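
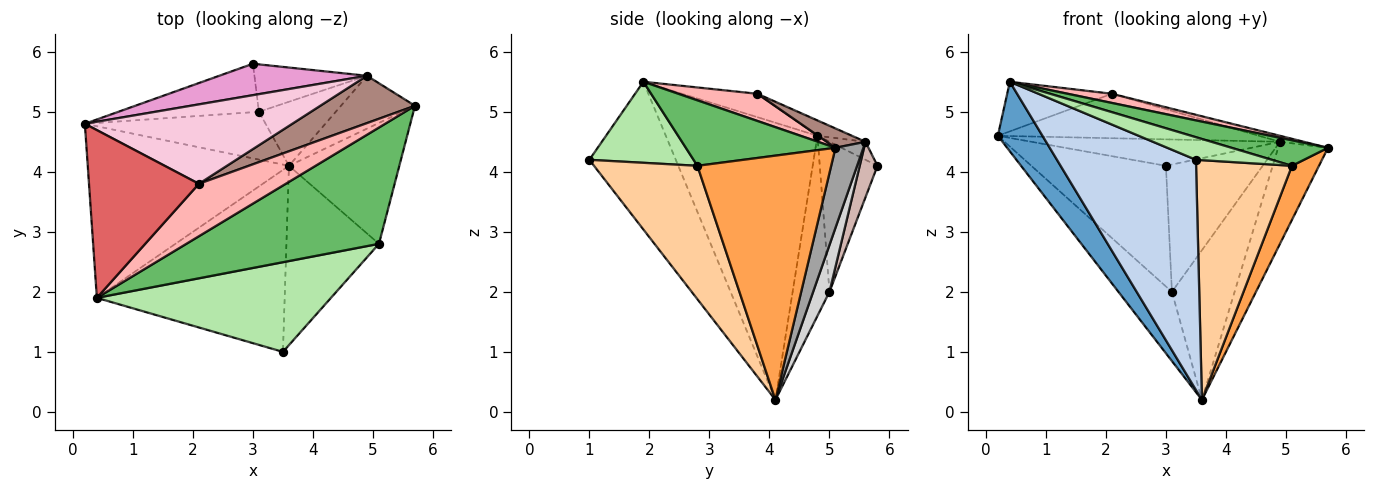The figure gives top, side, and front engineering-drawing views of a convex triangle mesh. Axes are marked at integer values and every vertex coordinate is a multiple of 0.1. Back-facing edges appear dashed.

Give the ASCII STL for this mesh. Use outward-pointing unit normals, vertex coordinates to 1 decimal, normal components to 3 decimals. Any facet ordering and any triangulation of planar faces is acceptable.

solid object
 facet normal -0.787 -0.232 -0.571
  outer loop
   vertex 0.4 1.9 5.5
   vertex 0.2 4.8 4.6
   vertex 3.6 4.1 0.2
  endloop
 endfacet
 facet normal -0.438 -0.705 -0.557
  outer loop
   vertex 0.4 1.9 5.5
   vertex 3.6 4.1 0.2
   vertex 3.5 1.0 4.2
  endloop
 endfacet
 facet normal 0.896 -0.181 -0.405
  outer loop
   vertex 5.1 2.8 4.1
   vertex 3.6 4.1 0.2
   vertex 5.7 5.1 4.4
  endloop
 endfacet
 facet normal 0.654 -0.606 -0.453
  outer loop
   vertex 5.1 2.8 4.1
   vertex 3.5 1.0 4.2
   vertex 3.6 4.1 0.2
  endloop
 endfacet
 facet normal 0.315 -0.203 0.927
  outer loop
   vertex 5.1 2.8 4.1
   vertex 5.7 5.1 4.4
   vertex 0.4 1.9 5.5
  endloop
 endfacet
 facet normal 0.318 -0.232 0.919
  outer loop
   vertex 5.1 2.8 4.1
   vertex 0.4 1.9 5.5
   vertex 3.5 1.0 4.2
  endloop
 endfacet
 facet normal -0.200 0.278 0.940
  outer loop
   vertex 2.1 3.8 5.3
   vertex 0.2 4.8 4.6
   vertex 0.4 1.9 5.5
  endloop
 endfacet
 facet normal 0.295 -0.165 0.941
  outer loop
   vertex 2.1 3.8 5.3
   vertex 0.4 1.9 5.5
   vertex 5.7 5.1 4.4
  endloop
 endfacet
 facet normal -0.493 0.716 -0.495
  outer loop
   vertex 3.1 5.0 2.0
   vertex 3.6 4.1 0.2
   vertex 0.2 4.8 4.6
  endloop
 endfacet
 facet normal -0.370 0.862 -0.346
  outer loop
   vertex 3.1 5.0 2.0
   vertex 0.2 4.8 4.6
   vertex 3.0 5.8 4.1
  endloop
 endfacet
 facet normal 0.199 0.123 0.972
  outer loop
   vertex 4.9 5.6 4.5
   vertex 2.1 3.8 5.3
   vertex 5.7 5.1 4.4
  endloop
 endfacet
 facet normal 0.170 0.924 -0.344
  outer loop
   vertex 4.9 5.6 4.5
   vertex 3.1 5.0 2.0
   vertex 3.0 5.8 4.1
  endloop
 endfacet
 facet normal -0.093 0.641 0.762
  outer loop
   vertex 4.9 5.6 4.5
   vertex 3.0 5.8 4.1
   vertex 0.2 4.8 4.6
  endloop
 endfacet
 facet normal -0.064 0.487 0.871
  outer loop
   vertex 4.9 5.6 4.5
   vertex 0.2 4.8 4.6
   vertex 2.1 3.8 5.3
  endloop
 endfacet
 facet normal 0.445 0.795 -0.412
  outer loop
   vertex 4.9 5.6 4.5
   vertex 5.7 5.1 4.4
   vertex 3.6 4.1 0.2
  endloop
 endfacet
 facet normal 0.233 0.894 -0.382
  outer loop
   vertex 4.9 5.6 4.5
   vertex 3.6 4.1 0.2
   vertex 3.1 5.0 2.0
  endloop
 endfacet
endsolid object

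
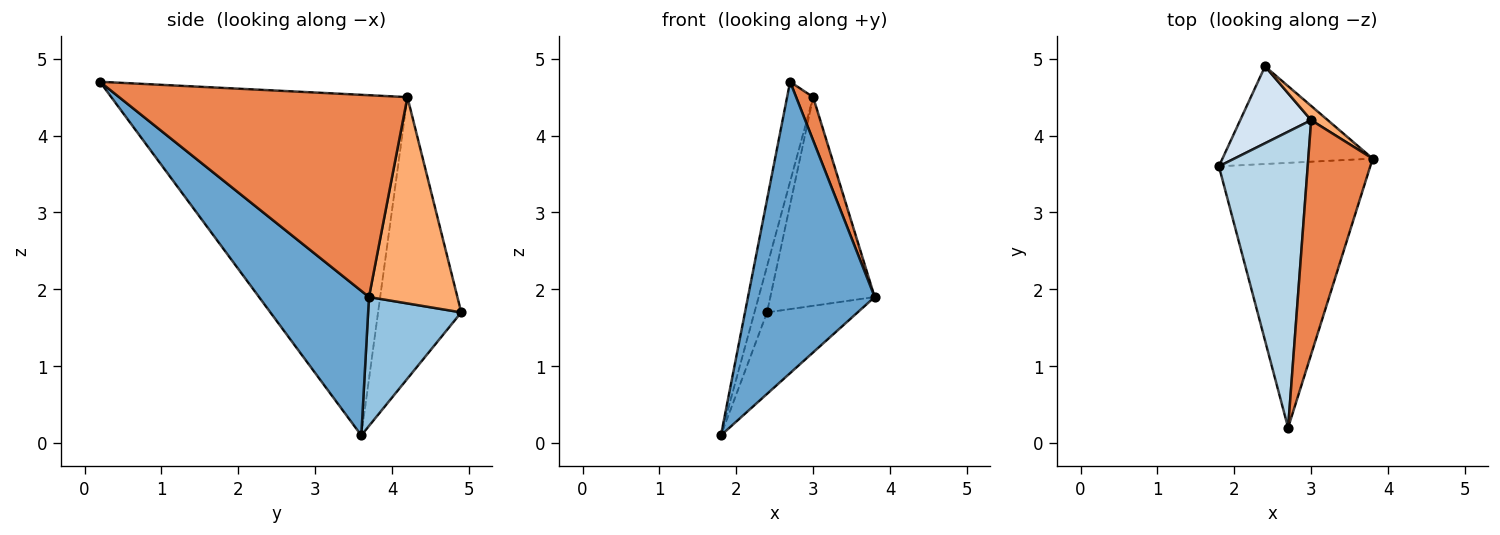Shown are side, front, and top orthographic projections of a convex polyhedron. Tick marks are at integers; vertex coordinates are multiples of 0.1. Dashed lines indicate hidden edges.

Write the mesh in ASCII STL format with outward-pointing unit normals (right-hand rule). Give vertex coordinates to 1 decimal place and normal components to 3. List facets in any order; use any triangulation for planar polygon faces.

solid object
 facet normal 0.540 -0.623 -0.566
  outer loop
   vertex 2.7 0.2 4.7
   vertex 1.8 3.6 0.1
   vertex 3.8 3.7 1.9
  endloop
 endfacet
 facet normal 0.550 0.535 -0.641
  outer loop
   vertex 2.4 4.9 1.7
   vertex 3.8 3.7 1.9
   vertex 1.8 3.6 0.1
  endloop
 endfacet
 facet normal -0.964 0.085 0.251
  outer loop
   vertex 3.0 4.2 4.5
   vertex 1.8 3.6 0.1
   vertex 2.7 0.2 4.7
  endloop
 endfacet
 facet normal -0.959 0.145 0.242
  outer loop
   vertex 3.0 4.2 4.5
   vertex 2.4 4.9 1.7
   vertex 1.8 3.6 0.1
  endloop
 endfacet
 facet normal 0.951 -0.056 0.303
  outer loop
   vertex 3.0 4.2 4.5
   vertex 2.7 0.2 4.7
   vertex 3.8 3.7 1.9
  endloop
 endfacet
 facet normal 0.646 0.762 0.052
  outer loop
   vertex 3.0 4.2 4.5
   vertex 3.8 3.7 1.9
   vertex 2.4 4.9 1.7
  endloop
 endfacet
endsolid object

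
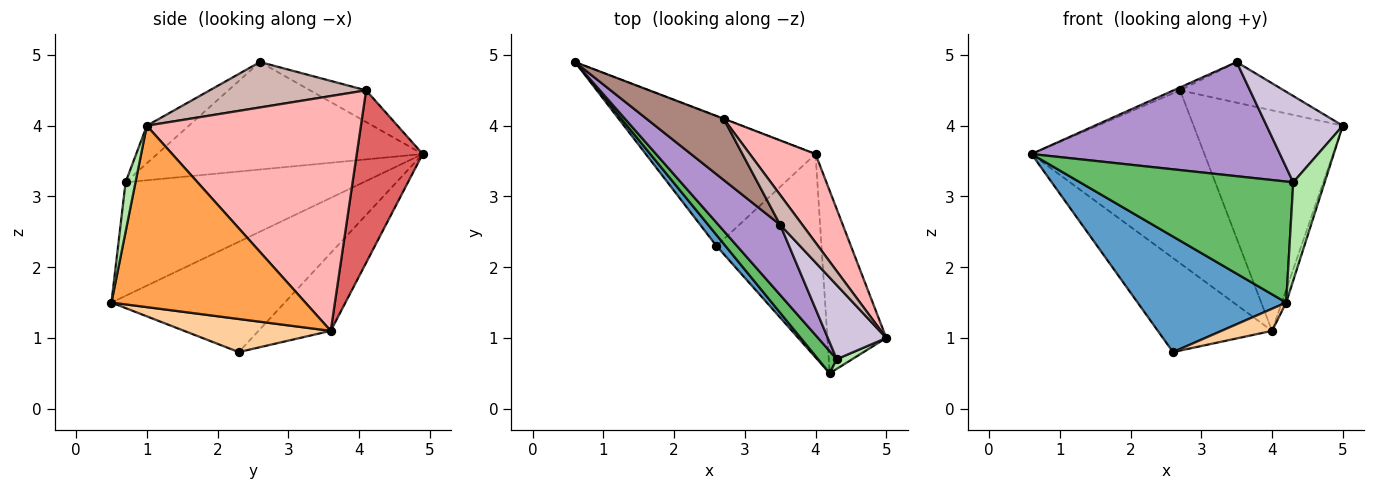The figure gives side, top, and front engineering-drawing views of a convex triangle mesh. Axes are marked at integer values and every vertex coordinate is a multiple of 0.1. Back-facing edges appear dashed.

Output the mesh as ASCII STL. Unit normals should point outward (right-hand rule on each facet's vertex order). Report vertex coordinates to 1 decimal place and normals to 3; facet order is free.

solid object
 facet normal -0.758 -0.650 0.062
  outer loop
   vertex 2.6 2.3 0.8
   vertex 4.2 0.5 1.5
   vertex 0.6 4.9 3.6
  endloop
 endfacet
 facet normal -0.348 0.550 -0.759
  outer loop
   vertex 4.0 3.6 1.1
   vertex 2.6 2.3 0.8
   vertex 0.6 4.9 3.6
  endloop
 endfacet
 facet normal 0.951 0.022 -0.309
  outer loop
   vertex 4.0 3.6 1.1
   vertex 5.0 1.0 4.0
   vertex 4.2 0.5 1.5
  endloop
 endfacet
 facet normal 0.299 -0.103 -0.949
  outer loop
   vertex 4.0 3.6 1.1
   vertex 4.2 0.5 1.5
   vertex 2.6 2.3 0.8
  endloop
 endfacet
 facet normal -0.739 -0.663 0.121
  outer loop
   vertex 4.3 0.7 3.2
   vertex 0.6 4.9 3.6
   vertex 4.2 0.5 1.5
  endloop
 endfacet
 facet normal 0.299 -0.949 0.094
  outer loop
   vertex 4.3 0.7 3.2
   vertex 4.2 0.5 1.5
   vertex 5.0 1.0 4.0
  endloop
 endfacet
 facet normal 0.356 0.934 -0.001
  outer loop
   vertex 2.7 4.1 4.5
   vertex 4.0 3.6 1.1
   vertex 0.6 4.9 3.6
  endloop
 endfacet
 facet normal 0.800 0.557 0.224
  outer loop
   vertex 2.7 4.1 4.5
   vertex 5.0 1.0 4.0
   vertex 4.0 3.6 1.1
  endloop
 endfacet
 facet normal -0.673 -0.630 0.387
  outer loop
   vertex 3.5 2.6 4.9
   vertex 0.6 4.9 3.6
   vertex 4.3 0.7 3.2
  endloop
 endfacet
 facet normal -0.386 -0.700 0.601
  outer loop
   vertex 3.5 2.6 4.9
   vertex 4.3 0.7 3.2
   vertex 5.0 1.0 4.0
  endloop
 endfacet
 facet normal -0.379 0.044 0.924
  outer loop
   vertex 3.5 2.6 4.9
   vertex 2.7 4.1 4.5
   vertex 0.6 4.9 3.6
  endloop
 endfacet
 facet normal 0.772 0.512 0.376
  outer loop
   vertex 3.5 2.6 4.9
   vertex 5.0 1.0 4.0
   vertex 2.7 4.1 4.5
  endloop
 endfacet
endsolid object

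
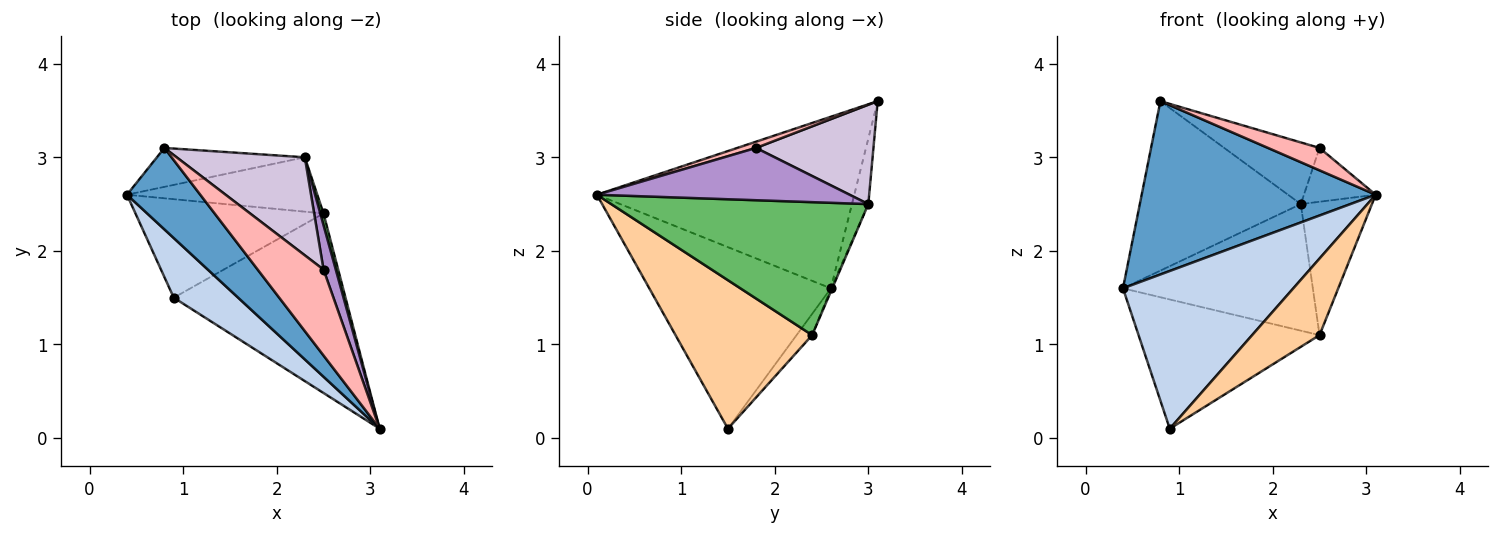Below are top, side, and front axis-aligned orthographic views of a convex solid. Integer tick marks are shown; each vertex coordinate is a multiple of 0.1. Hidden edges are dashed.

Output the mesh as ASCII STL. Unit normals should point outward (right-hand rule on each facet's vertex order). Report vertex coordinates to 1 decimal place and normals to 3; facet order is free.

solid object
 facet normal -0.706 -0.641 0.301
  outer loop
   vertex 0.8 3.1 3.6
   vertex 0.4 2.6 1.6
   vertex 3.1 0.1 2.6
  endloop
 endfacet
 facet normal -0.706 -0.662 0.250
  outer loop
   vertex 0.9 1.5 0.1
   vertex 3.1 0.1 2.6
   vertex 0.4 2.6 1.6
  endloop
 endfacet
 facet normal -0.068 0.794 -0.605
  outer loop
   vertex 2.5 2.4 1.1
   vertex 0.9 1.5 0.1
   vertex 0.4 2.6 1.6
  endloop
 endfacet
 facet normal 0.623 -0.307 -0.720
  outer loop
   vertex 2.5 2.4 1.1
   vertex 3.1 0.1 2.6
   vertex 0.9 1.5 0.1
  endloop
 endfacet
 facet normal 0.964 0.267 0.023
  outer loop
   vertex 2.3 3.0 2.5
   vertex 3.1 0.1 2.6
   vertex 2.5 2.4 1.1
  endloop
 endfacet
 facet normal -0.099 0.970 -0.223
  outer loop
   vertex 2.3 3.0 2.5
   vertex 0.4 2.6 1.6
   vertex 0.8 3.1 3.6
  endloop
 endfacet
 facet normal -0.006 0.919 -0.395
  outer loop
   vertex 2.3 3.0 2.5
   vertex 2.5 2.4 1.1
   vertex 0.4 2.6 1.6
  endloop
 endfacet
 facet normal 0.091 -0.251 0.964
  outer loop
   vertex 2.5 1.8 3.1
   vertex 0.8 3.1 3.6
   vertex 3.1 0.1 2.6
  endloop
 endfacet
 facet normal 0.938 0.266 0.220
  outer loop
   vertex 2.5 1.8 3.1
   vertex 3.1 0.1 2.6
   vertex 2.3 3.0 2.5
  endloop
 endfacet
 facet normal 0.549 0.445 0.708
  outer loop
   vertex 2.5 1.8 3.1
   vertex 2.3 3.0 2.5
   vertex 0.8 3.1 3.6
  endloop
 endfacet
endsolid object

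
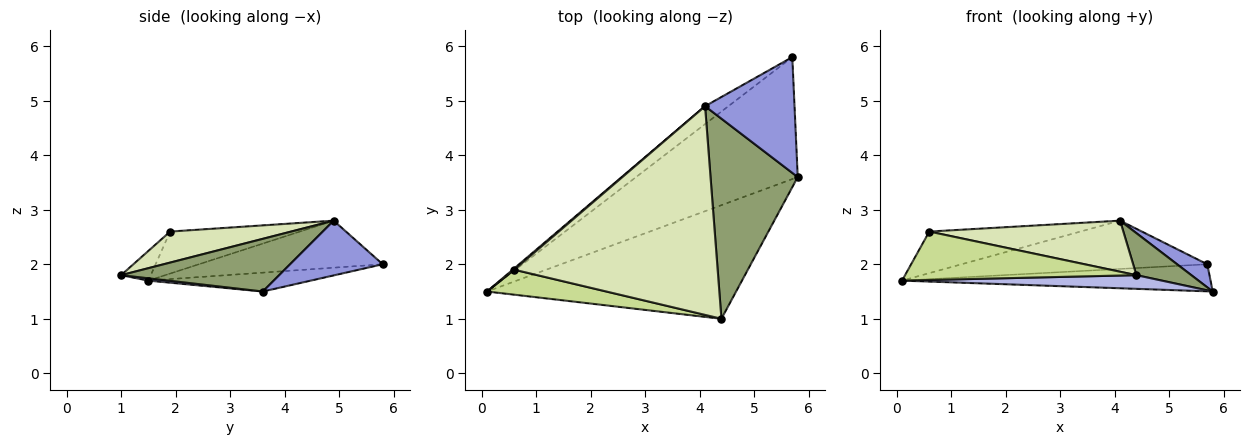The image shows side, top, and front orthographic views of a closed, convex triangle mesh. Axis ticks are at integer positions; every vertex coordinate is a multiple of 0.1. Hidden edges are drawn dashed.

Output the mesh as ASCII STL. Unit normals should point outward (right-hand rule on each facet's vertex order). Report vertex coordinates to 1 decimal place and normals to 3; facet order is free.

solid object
 facet normal -0.113 0.215 -0.970
  outer loop
   vertex 5.7 5.8 2.0
   vertex 5.8 3.6 1.5
   vertex 0.1 1.5 1.7
  endloop
 endfacet
 facet normal -0.574 0.768 -0.285
  outer loop
   vertex 4.1 4.9 2.8
   vertex 5.7 5.8 2.0
   vertex 0.1 1.5 1.7
  endloop
 endfacet
 facet normal 0.515 -0.168 0.841
  outer loop
   vertex 4.1 4.9 2.8
   vertex 5.8 3.6 1.5
   vertex 5.7 5.8 2.0
  endloop
 endfacet
 facet normal 0.009 -0.120 -0.993
  outer loop
   vertex 4.4 1.0 1.8
   vertex 0.1 1.5 1.7
   vertex 5.8 3.6 1.5
  endloop
 endfacet
 facet normal 0.509 -0.177 0.842
  outer loop
   vertex 4.4 1.0 1.8
   vertex 5.8 3.6 1.5
   vertex 4.1 4.9 2.8
  endloop
 endfacet
 facet normal -0.651 0.758 0.025
  outer loop
   vertex 0.6 1.9 2.6
   vertex 4.1 4.9 2.8
   vertex 0.1 1.5 1.7
  endloop
 endfacet
 facet normal -0.113 -0.883 0.455
  outer loop
   vertex 0.6 1.9 2.6
   vertex 0.1 1.5 1.7
   vertex 4.4 1.0 1.8
  endloop
 endfacet
 facet normal 0.147 -0.235 0.961
  outer loop
   vertex 0.6 1.9 2.6
   vertex 4.4 1.0 1.8
   vertex 4.1 4.9 2.8
  endloop
 endfacet
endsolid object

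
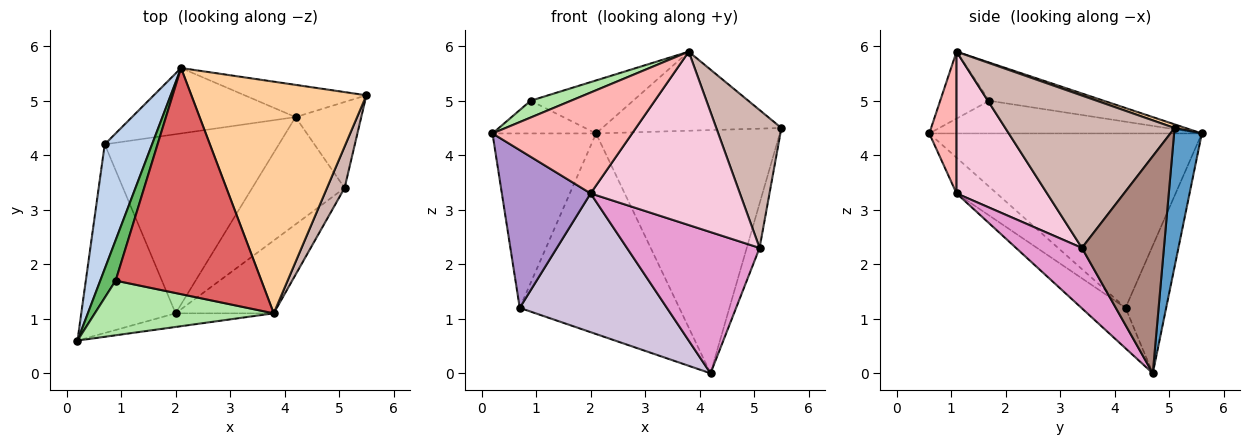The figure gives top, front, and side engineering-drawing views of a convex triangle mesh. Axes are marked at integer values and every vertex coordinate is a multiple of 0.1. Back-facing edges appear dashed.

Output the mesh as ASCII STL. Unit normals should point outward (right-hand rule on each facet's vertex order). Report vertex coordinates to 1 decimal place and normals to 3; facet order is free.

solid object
 facet normal 0.148 0.980 -0.130
  outer loop
   vertex 4.2 4.7 0.0
   vertex 2.1 5.6 4.4
   vertex 5.5 5.1 4.5
  endloop
 endfacet
 facet normal -0.906 0.344 0.246
  outer loop
   vertex 0.7 4.2 1.2
   vertex 0.2 0.6 4.4
   vertex 2.1 5.6 4.4
  endloop
 endfacet
 facet normal -0.235 0.924 -0.301
  outer loop
   vertex 0.7 4.2 1.2
   vertex 2.1 5.6 4.4
   vertex 4.2 4.7 0.0
  endloop
 endfacet
 facet normal 0.020 0.323 0.946
  outer loop
   vertex 3.8 1.1 5.9
   vertex 5.5 5.1 4.5
   vertex 2.1 5.6 4.4
  endloop
 endfacet
 facet normal -0.856 0.325 0.402
  outer loop
   vertex 0.9 1.7 5.0
   vertex 2.1 5.6 4.4
   vertex 0.2 0.6 4.4
  endloop
 endfacet
 facet normal -0.337 -0.277 0.900
  outer loop
   vertex 0.9 1.7 5.0
   vertex 0.2 0.6 4.4
   vertex 3.8 1.1 5.9
  endloop
 endfacet
 facet normal -0.247 0.221 0.943
  outer loop
   vertex 0.9 1.7 5.0
   vertex 3.8 1.1 5.9
   vertex 2.1 5.6 4.4
  endloop
 endfacet
 facet normal 0.190 -0.973 -0.131
  outer loop
   vertex 2.0 1.1 3.3
   vertex 3.8 1.1 5.9
   vertex 0.2 0.6 4.4
  endloop
 endfacet
 facet normal -0.279 -0.616 -0.737
  outer loop
   vertex 2.0 1.1 3.3
   vertex 0.2 0.6 4.4
   vertex 0.7 4.2 1.2
  endloop
 endfacet
 facet normal -0.181 -0.602 -0.778
  outer loop
   vertex 2.0 1.1 3.3
   vertex 0.7 4.2 1.2
   vertex 4.2 4.7 0.0
  endloop
 endfacet
 facet normal 0.947 0.148 -0.287
  outer loop
   vertex 5.1 3.4 2.3
   vertex 4.2 4.7 0.0
   vertex 5.5 5.1 4.5
  endloop
 endfacet
 facet normal 0.928 -0.357 0.107
  outer loop
   vertex 5.1 3.4 2.3
   vertex 5.5 5.1 4.5
   vertex 3.8 1.1 5.9
  endloop
 endfacet
 facet normal 0.368 -0.740 -0.562
  outer loop
   vertex 5.1 3.4 2.3
   vertex 2.0 1.1 3.3
   vertex 4.2 4.7 0.0
  endloop
 endfacet
 facet normal 0.488 -0.805 -0.338
  outer loop
   vertex 5.1 3.4 2.3
   vertex 3.8 1.1 5.9
   vertex 2.0 1.1 3.3
  endloop
 endfacet
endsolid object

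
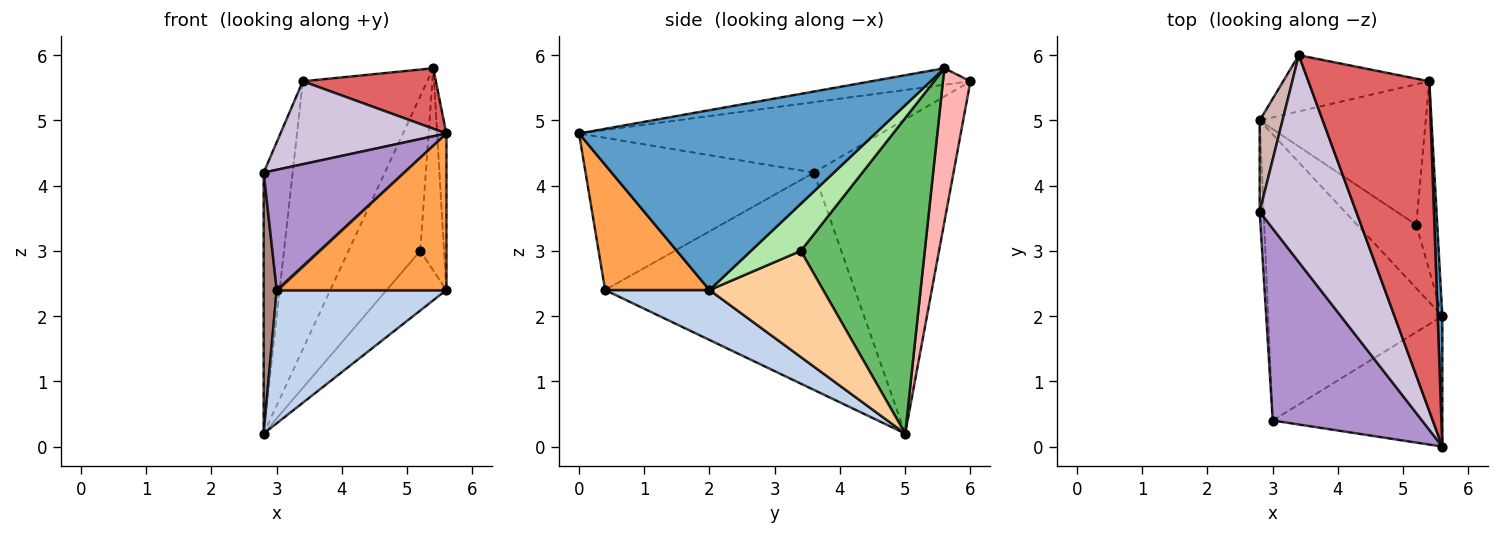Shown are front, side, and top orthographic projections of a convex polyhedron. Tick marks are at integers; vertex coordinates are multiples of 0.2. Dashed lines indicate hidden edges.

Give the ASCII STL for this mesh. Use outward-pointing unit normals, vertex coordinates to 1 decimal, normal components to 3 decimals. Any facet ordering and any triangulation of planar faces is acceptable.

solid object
 facet normal 0.999 0.031 0.026
  outer loop
   vertex 5.6 0.0 4.8
   vertex 5.6 2.0 2.4
   vertex 5.4 5.6 5.8
  endloop
 endfacet
 facet normal 0.251 -0.409 -0.877
  outer loop
   vertex 3.0 0.4 2.4
   vertex 2.8 5.0 0.2
   vertex 5.6 2.0 2.4
  endloop
 endfacet
 facet normal 0.427 -0.695 -0.579
  outer loop
   vertex 3.0 0.4 2.4
   vertex 5.6 2.0 2.4
   vertex 5.6 0.0 4.8
  endloop
 endfacet
 facet normal 0.794 0.417 -0.443
  outer loop
   vertex 5.2 3.4 3.0
   vertex 5.6 2.0 2.4
   vertex 2.8 5.0 0.2
  endloop
 endfacet
 facet normal 0.788 0.456 -0.415
  outer loop
   vertex 5.2 3.4 3.0
   vertex 2.8 5.0 0.2
   vertex 5.4 5.6 5.8
  endloop
 endfacet
 facet normal 0.837 0.399 -0.374
  outer loop
   vertex 5.2 3.4 3.0
   vertex 5.4 5.6 5.8
   vertex 5.6 2.0 2.4
  endloop
 endfacet
 facet normal -0.133 -0.179 0.975
  outer loop
   vertex 3.4 6.0 5.6
   vertex 5.6 0.0 4.8
   vertex 5.4 5.6 5.8
  endloop
 endfacet
 facet normal 0.211 0.957 -0.201
  outer loop
   vertex 3.4 6.0 5.6
   vertex 5.4 5.6 5.8
   vertex 2.8 5.0 0.2
  endloop
 endfacet
 facet normal -0.654 -0.402 0.641
  outer loop
   vertex 2.8 3.6 4.2
   vertex 3.0 0.4 2.4
   vertex 5.6 0.0 4.8
  endloop
 endfacet
 facet normal -0.561 -0.308 0.768
  outer loop
   vertex 2.8 3.6 4.2
   vertex 5.6 0.0 4.8
   vertex 3.4 6.0 5.6
  endloop
 endfacet
 facet normal -0.998 -0.052 -0.018
  outer loop
   vertex 2.8 3.6 4.2
   vertex 2.8 5.0 0.2
   vertex 3.0 0.4 2.4
  endloop
 endfacet
 facet normal -0.977 0.203 0.071
  outer loop
   vertex 2.8 3.6 4.2
   vertex 3.4 6.0 5.6
   vertex 2.8 5.0 0.2
  endloop
 endfacet
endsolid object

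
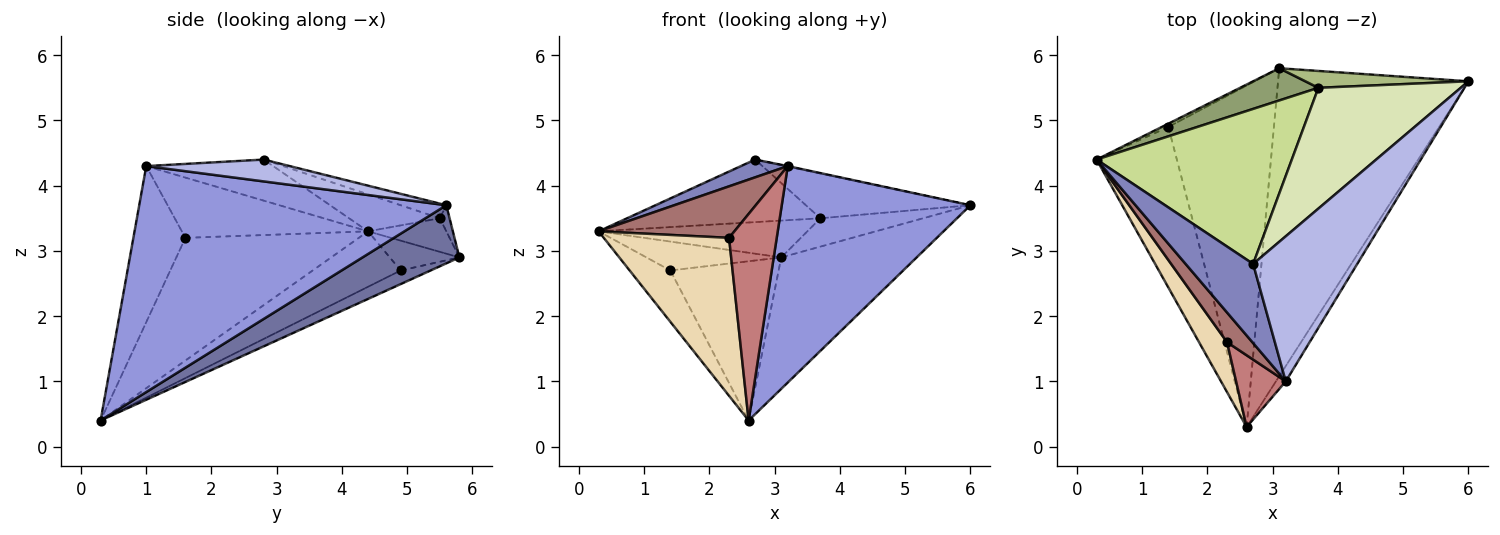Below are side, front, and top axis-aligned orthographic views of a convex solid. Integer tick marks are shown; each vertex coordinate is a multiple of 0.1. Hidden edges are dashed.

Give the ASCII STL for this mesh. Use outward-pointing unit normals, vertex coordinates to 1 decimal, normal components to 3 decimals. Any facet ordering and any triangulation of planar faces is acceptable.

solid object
 facet normal 0.270 0.378 -0.885
  outer loop
   vertex 3.1 5.8 2.9
   vertex 6.0 5.6 3.7
   vertex 2.6 0.3 0.4
  endloop
 endfacet
 facet normal -0.510 -0.188 0.839
  outer loop
   vertex 3.2 1.0 4.3
   vertex 2.7 2.8 4.4
   vertex 0.3 4.4 3.3
  endloop
 endfacet
 facet normal 0.851 -0.523 -0.037
  outer loop
   vertex 3.2 1.0 4.3
   vertex 2.6 0.3 0.4
   vertex 6.0 5.6 3.7
  endloop
 endfacet
 facet normal 0.205 0.003 0.979
  outer loop
   vertex 3.2 1.0 4.3
   vertex 6.0 5.6 3.7
   vertex 2.7 2.8 4.4
  endloop
 endfacet
 facet normal -0.272 0.724 0.634
  outer loop
   vertex 3.7 5.5 3.5
   vertex 3.1 5.8 2.9
   vertex 0.3 4.4 3.3
  endloop
 endfacet
 facet normal -0.082 0.856 0.510
  outer loop
   vertex 3.7 5.5 3.5
   vertex 6.0 5.6 3.7
   vertex 3.1 5.8 2.9
  endloop
 endfacet
 facet normal -0.173 0.369 0.913
  outer loop
   vertex 3.7 5.5 3.5
   vertex 0.3 4.4 3.3
   vertex 2.7 2.8 4.4
  endloop
 endfacet
 facet normal -0.096 0.347 0.933
  outer loop
   vertex 3.7 5.5 3.5
   vertex 2.7 2.8 4.4
   vertex 6.0 5.6 3.7
  endloop
 endfacet
 facet normal -0.550 0.254 -0.796
  outer loop
   vertex 1.4 4.9 2.7
   vertex 2.6 0.3 0.4
   vertex 0.3 4.4 3.3
  endloop
 endfacet
 facet normal -0.456 0.884 -0.100
  outer loop
   vertex 1.4 4.9 2.7
   vertex 0.3 4.4 3.3
   vertex 3.1 5.8 2.9
  endloop
 endfacet
 facet normal -0.116 0.420 -0.900
  outer loop
   vertex 1.4 4.9 2.7
   vertex 3.1 5.8 2.9
   vertex 2.6 0.3 0.4
  endloop
 endfacet
 facet normal -0.797 -0.576 0.182
  outer loop
   vertex 2.3 1.6 3.2
   vertex 0.3 4.4 3.3
   vertex 2.6 0.3 0.4
  endloop
 endfacet
 facet normal -0.765 -0.558 0.322
  outer loop
   vertex 2.3 1.6 3.2
   vertex 3.2 1.0 4.3
   vertex 0.3 4.4 3.3
  endloop
 endfacet
 facet normal -0.718 -0.658 0.228
  outer loop
   vertex 2.3 1.6 3.2
   vertex 2.6 0.3 0.4
   vertex 3.2 1.0 4.3
  endloop
 endfacet
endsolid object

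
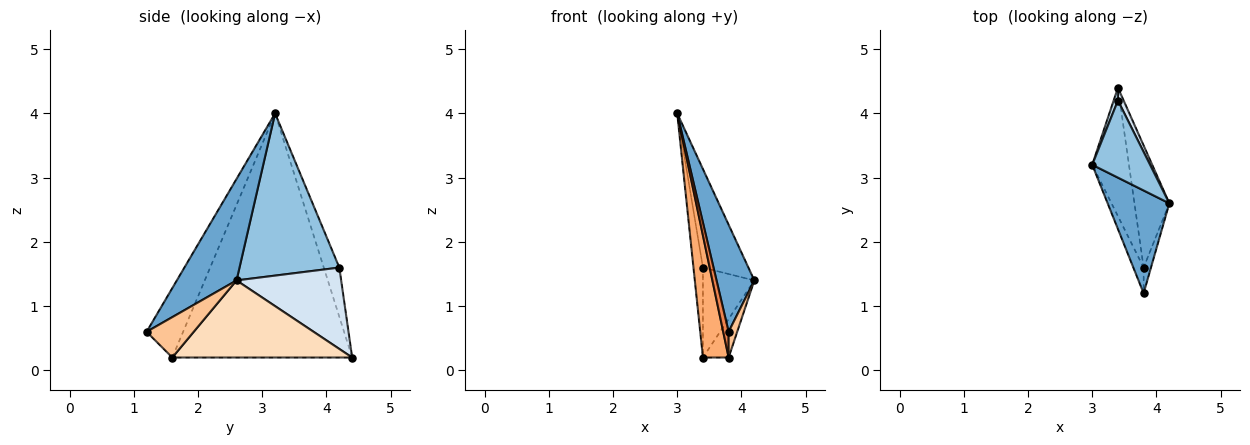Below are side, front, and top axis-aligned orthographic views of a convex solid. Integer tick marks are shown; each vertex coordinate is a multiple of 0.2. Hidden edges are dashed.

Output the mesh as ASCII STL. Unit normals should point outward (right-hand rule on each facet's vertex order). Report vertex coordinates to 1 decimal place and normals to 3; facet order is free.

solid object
 facet normal 0.752 -0.476 0.457
  outer loop
   vertex 3.8 1.2 0.6
   vertex 4.2 2.6 1.4
   vertex 3.0 3.2 4.0
  endloop
 endfacet
 facet normal 0.866 0.394 0.309
  outer loop
   vertex 3.4 4.2 1.6
   vertex 3.0 3.2 4.0
   vertex 4.2 2.6 1.4
  endloop
 endfacet
 facet normal -0.852 0.519 0.074
  outer loop
   vertex 3.4 4.2 1.6
   vertex 3.4 4.4 0.2
   vertex 3.0 3.2 4.0
  endloop
 endfacet
 facet normal 0.896 0.440 0.063
  outer loop
   vertex 3.4 4.2 1.6
   vertex 4.2 2.6 1.4
   vertex 3.4 4.4 0.2
  endloop
 endfacet
 facet normal -0.979 -0.145 -0.145
  outer loop
   vertex 3.8 1.6 0.2
   vertex 3.8 1.2 0.6
   vertex 3.0 3.2 4.0
  endloop
 endfacet
 facet normal -0.979 -0.140 -0.147
  outer loop
   vertex 3.8 1.6 0.2
   vertex 3.0 3.2 4.0
   vertex 3.4 4.4 0.2
  endloop
 endfacet
 facet normal 0.968 -0.176 -0.176
  outer loop
   vertex 3.8 1.6 0.2
   vertex 4.2 2.6 1.4
   vertex 3.8 1.2 0.6
  endloop
 endfacet
 facet normal 0.903 0.129 -0.409
  outer loop
   vertex 3.8 1.6 0.2
   vertex 3.4 4.4 0.2
   vertex 4.2 2.6 1.4
  endloop
 endfacet
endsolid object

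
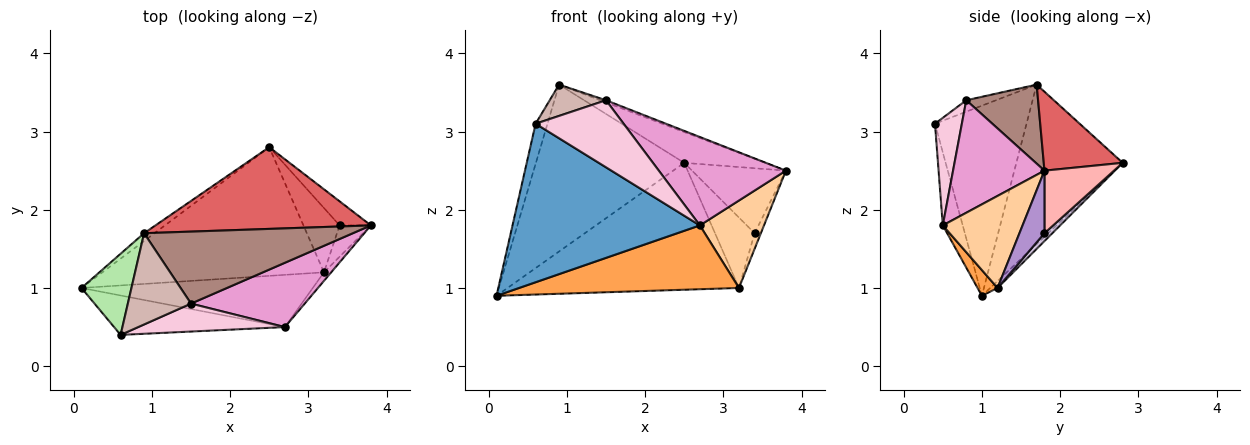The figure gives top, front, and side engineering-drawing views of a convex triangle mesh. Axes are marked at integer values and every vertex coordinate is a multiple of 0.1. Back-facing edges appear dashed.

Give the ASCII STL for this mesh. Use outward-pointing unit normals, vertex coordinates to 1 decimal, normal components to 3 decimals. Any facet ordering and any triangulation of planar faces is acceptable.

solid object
 facet normal -0.103 -0.965 -0.240
  outer loop
   vertex 2.7 0.5 1.8
   vertex 0.6 0.4 3.1
   vertex 0.1 1.0 0.9
  endloop
 endfacet
 facet normal -0.022 0.702 -0.712
  outer loop
   vertex 3.2 1.2 1.0
   vertex 0.1 1.0 0.9
   vertex 2.5 2.8 2.6
  endloop
 endfacet
 facet normal 0.070 -0.772 -0.632
  outer loop
   vertex 3.2 1.2 1.0
   vertex 2.7 0.5 1.8
   vertex 0.1 1.0 0.9
  endloop
 endfacet
 facet normal 0.778 -0.625 -0.061
  outer loop
   vertex 3.2 1.2 1.0
   vertex 3.8 1.8 2.5
   vertex 2.7 0.5 1.8
  endloop
 endfacet
 facet normal -0.582 0.812 -0.038
  outer loop
   vertex 0.9 1.7 3.6
   vertex 2.5 2.8 2.6
   vertex 0.1 1.0 0.9
  endloop
 endfacet
 facet normal -0.960 0.125 0.252
  outer loop
   vertex 0.9 1.7 3.6
   vertex 0.1 1.0 0.9
   vertex 0.6 0.4 3.1
  endloop
 endfacet
 facet normal 0.324 0.333 0.885
  outer loop
   vertex 0.9 1.7 3.6
   vertex 3.8 1.8 2.5
   vertex 2.5 2.8 2.6
  endloop
 endfacet
 facet normal 0.570 0.770 -0.285
  outer loop
   vertex 3.4 1.8 1.7
   vertex 2.5 2.8 2.6
   vertex 3.8 1.8 2.5
  endloop
 endfacet
 facet normal 0.873 0.218 -0.436
  outer loop
   vertex 3.4 1.8 1.7
   vertex 3.8 1.8 2.5
   vertex 3.2 1.2 1.0
  endloop
 endfacet
 facet normal 0.144 0.731 -0.667
  outer loop
   vertex 3.4 1.8 1.7
   vertex 3.2 1.2 1.0
   vertex 2.5 2.8 2.6
  endloop
 endfacet
 facet normal 0.354 0.028 0.935
  outer loop
   vertex 1.5 0.8 3.4
   vertex 3.8 1.8 2.5
   vertex 0.9 1.7 3.6
  endloop
 endfacet
 facet normal -0.169 -0.320 0.932
  outer loop
   vertex 1.5 0.8 3.4
   vertex 0.9 1.7 3.6
   vertex 0.6 0.4 3.1
  endloop
 endfacet
 facet normal 0.503 -0.699 0.508
  outer loop
   vertex 1.5 0.8 3.4
   vertex 2.7 0.5 1.8
   vertex 3.8 1.8 2.5
  endloop
 endfacet
 facet normal 0.271 -0.888 0.370
  outer loop
   vertex 1.5 0.8 3.4
   vertex 0.6 0.4 3.1
   vertex 2.7 0.5 1.8
  endloop
 endfacet
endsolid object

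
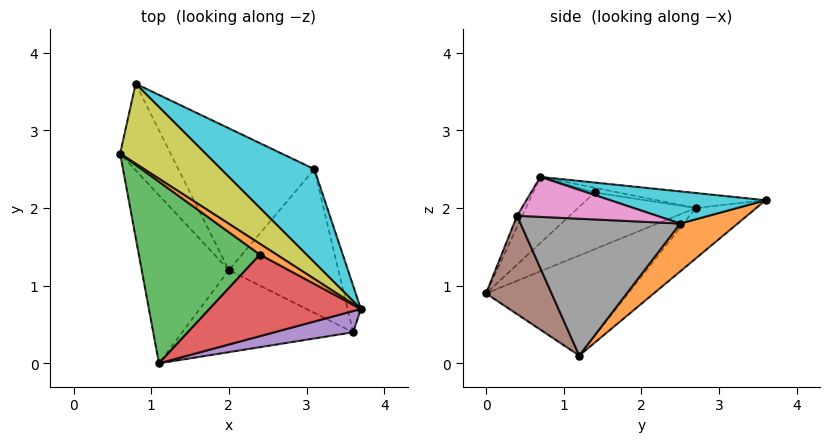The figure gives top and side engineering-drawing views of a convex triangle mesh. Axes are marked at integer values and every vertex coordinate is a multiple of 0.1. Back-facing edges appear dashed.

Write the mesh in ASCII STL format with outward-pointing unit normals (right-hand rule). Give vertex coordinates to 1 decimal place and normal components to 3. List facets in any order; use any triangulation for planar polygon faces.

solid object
 facet normal -0.748 0.127 -0.651
  outer loop
   vertex 2.0 1.2 0.1
   vertex 1.1 0.0 0.9
   vertex 0.6 2.7 2.0
  endloop
 endfacet
 facet normal -0.262 -0.219 0.940
  outer loop
   vertex 2.4 1.4 2.2
   vertex 3.7 0.7 2.4
   vertex 0.6 2.7 2.0
  endloop
 endfacet
 facet normal -0.387 -0.408 0.827
  outer loop
   vertex 2.4 1.4 2.2
   vertex 0.6 2.7 2.0
   vertex 1.1 0.0 0.9
  endloop
 endfacet
 facet normal -0.360 -0.433 0.826
  outer loop
   vertex 2.4 1.4 2.2
   vertex 1.1 0.0 0.9
   vertex 3.7 0.7 2.4
  endloop
 endfacet
 facet normal -0.074 -0.849 0.524
  outer loop
   vertex 3.6 0.4 1.9
   vertex 3.7 0.7 2.4
   vertex 1.1 0.0 0.9
  endloop
 endfacet
 facet normal 0.361 -0.689 -0.628
  outer loop
   vertex 3.6 0.4 1.9
   vertex 1.1 0.0 0.9
   vertex 2.0 1.2 0.1
  endloop
 endfacet
 facet normal 0.928 0.206 -0.309
  outer loop
   vertex 3.6 0.4 1.9
   vertex 3.1 2.5 1.8
   vertex 3.7 0.7 2.4
  endloop
 endfacet
 facet normal 0.772 0.154 -0.617
  outer loop
   vertex 3.6 0.4 1.9
   vertex 2.0 1.2 0.1
   vertex 3.1 2.5 1.8
  endloop
 endfacet
 facet normal -0.172 -0.071 0.982
  outer loop
   vertex 0.8 3.6 2.1
   vertex 0.6 2.7 2.0
   vertex 3.7 0.7 2.4
  endloop
 endfacet
 facet normal 0.300 0.390 0.870
  outer loop
   vertex 0.8 3.6 2.1
   vertex 3.7 0.7 2.4
   vertex 3.1 2.5 1.8
  endloop
 endfacet
 facet normal -0.688 0.229 -0.688
  outer loop
   vertex 0.8 3.6 2.1
   vertex 2.0 1.2 0.1
   vertex 0.6 2.7 2.0
  endloop
 endfacet
 facet normal 0.241 0.690 -0.683
  outer loop
   vertex 0.8 3.6 2.1
   vertex 3.1 2.5 1.8
   vertex 2.0 1.2 0.1
  endloop
 endfacet
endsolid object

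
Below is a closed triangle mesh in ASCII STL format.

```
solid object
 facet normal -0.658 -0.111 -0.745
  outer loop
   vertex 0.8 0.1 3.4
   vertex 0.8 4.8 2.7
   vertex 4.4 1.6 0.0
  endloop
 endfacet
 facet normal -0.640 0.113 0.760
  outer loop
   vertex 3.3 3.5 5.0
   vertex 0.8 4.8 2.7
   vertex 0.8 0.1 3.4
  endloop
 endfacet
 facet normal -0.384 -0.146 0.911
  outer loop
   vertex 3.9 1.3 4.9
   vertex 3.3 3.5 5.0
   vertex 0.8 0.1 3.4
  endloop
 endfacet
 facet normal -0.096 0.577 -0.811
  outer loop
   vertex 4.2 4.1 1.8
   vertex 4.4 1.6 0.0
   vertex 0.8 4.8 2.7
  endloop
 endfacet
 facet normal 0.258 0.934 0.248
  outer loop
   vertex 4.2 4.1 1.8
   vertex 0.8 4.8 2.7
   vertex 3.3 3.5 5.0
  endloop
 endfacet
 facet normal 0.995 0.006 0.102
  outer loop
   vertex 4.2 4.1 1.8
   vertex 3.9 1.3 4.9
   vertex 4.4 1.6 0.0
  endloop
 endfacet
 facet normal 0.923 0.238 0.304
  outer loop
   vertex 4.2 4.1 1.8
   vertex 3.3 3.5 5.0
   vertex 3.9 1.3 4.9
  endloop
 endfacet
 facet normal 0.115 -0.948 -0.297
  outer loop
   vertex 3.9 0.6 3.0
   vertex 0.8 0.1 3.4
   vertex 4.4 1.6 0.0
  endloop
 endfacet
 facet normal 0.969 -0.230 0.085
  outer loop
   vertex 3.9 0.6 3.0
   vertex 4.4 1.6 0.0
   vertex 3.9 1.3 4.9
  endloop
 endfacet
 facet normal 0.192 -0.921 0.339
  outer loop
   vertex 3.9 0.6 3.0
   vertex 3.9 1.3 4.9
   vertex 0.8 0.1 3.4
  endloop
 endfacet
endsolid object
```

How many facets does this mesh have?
10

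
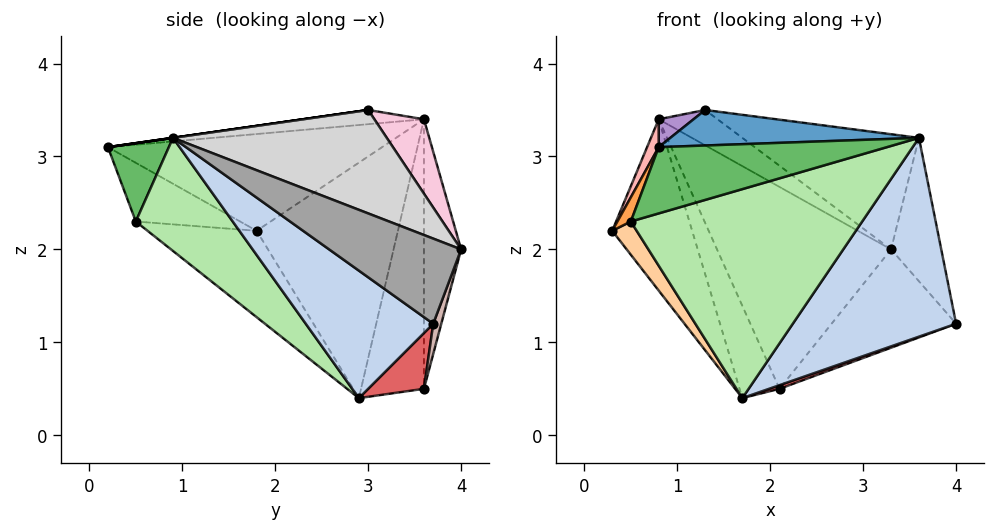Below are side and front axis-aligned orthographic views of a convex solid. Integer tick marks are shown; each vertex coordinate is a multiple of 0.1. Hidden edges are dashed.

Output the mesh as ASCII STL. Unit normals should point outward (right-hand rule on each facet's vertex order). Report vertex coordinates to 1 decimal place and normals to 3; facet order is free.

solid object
 facet normal 0.000 -0.141 0.990
  outer loop
   vertex 3.6 0.9 3.2
   vertex 1.3 3.0 3.5
   vertex 0.8 0.2 3.1
  endloop
 endfacet
 facet normal 0.439 -0.563 -0.700
  outer loop
   vertex 1.7 2.9 0.4
   vertex 4.0 3.7 1.2
   vertex 3.6 0.9 3.2
  endloop
 endfacet
 facet normal -0.944 -0.121 0.308
  outer loop
   vertex 0.5 0.5 2.3
   vertex 0.8 0.2 3.1
   vertex 0.3 1.8 2.2
  endloop
 endfacet
 facet normal -0.728 -0.163 -0.666
  outer loop
   vertex 0.5 0.5 2.3
   vertex 0.3 1.8 2.2
   vertex 1.7 2.9 0.4
  endloop
 endfacet
 facet normal 0.234 -0.878 -0.417
  outer loop
   vertex 0.5 0.5 2.3
   vertex 3.6 0.9 3.2
   vertex 0.8 0.2 3.1
  endloop
 endfacet
 facet normal 0.284 -0.678 -0.677
  outer loop
   vertex 0.5 0.5 2.3
   vertex 1.7 2.9 0.4
   vertex 3.6 0.9 3.2
  endloop
 endfacet
 facet normal 0.348 -0.065 -0.935
  outer loop
   vertex 2.1 3.6 0.5
   vertex 4.0 3.7 1.2
   vertex 1.7 2.9 0.4
  endloop
 endfacet
 facet normal -0.901 -0.038 0.433
  outer loop
   vertex 0.8 3.6 3.4
   vertex 0.3 1.8 2.2
   vertex 0.8 0.2 3.1
  endloop
 endfacet
 facet normal -0.291 -0.084 0.953
  outer loop
   vertex 0.8 3.6 3.4
   vertex 0.8 0.2 3.1
   vertex 1.3 3.0 3.5
  endloop
 endfacet
 facet normal -0.815 0.461 -0.352
  outer loop
   vertex 0.8 3.6 3.4
   vertex 1.7 2.9 0.4
   vertex 0.3 1.8 2.2
  endloop
 endfacet
 facet normal -0.789 0.502 -0.354
  outer loop
   vertex 0.8 3.6 3.4
   vertex 2.1 3.6 0.5
   vertex 1.7 2.9 0.4
  endloop
 endfacet
 facet normal 0.062 0.951 -0.303
  outer loop
   vertex 3.3 4.0 2.0
   vertex 4.0 3.7 1.2
   vertex 2.1 3.6 0.5
  endloop
 endfacet
 facet normal -0.208 0.974 -0.093
  outer loop
   vertex 3.3 4.0 2.0
   vertex 2.1 3.6 0.5
   vertex 0.8 3.6 3.4
  endloop
 endfacet
 facet normal 0.380 0.451 0.807
  outer loop
   vertex 3.3 4.0 2.0
   vertex 0.8 3.6 3.4
   vertex 1.3 3.0 3.5
  endloop
 endfacet
 facet normal 0.771 0.293 0.565
  outer loop
   vertex 3.3 4.0 2.0
   vertex 3.6 0.9 3.2
   vertex 4.0 3.7 1.2
  endloop
 endfacet
 facet normal 0.437 0.361 0.824
  outer loop
   vertex 3.3 4.0 2.0
   vertex 1.3 3.0 3.5
   vertex 3.6 0.9 3.2
  endloop
 endfacet
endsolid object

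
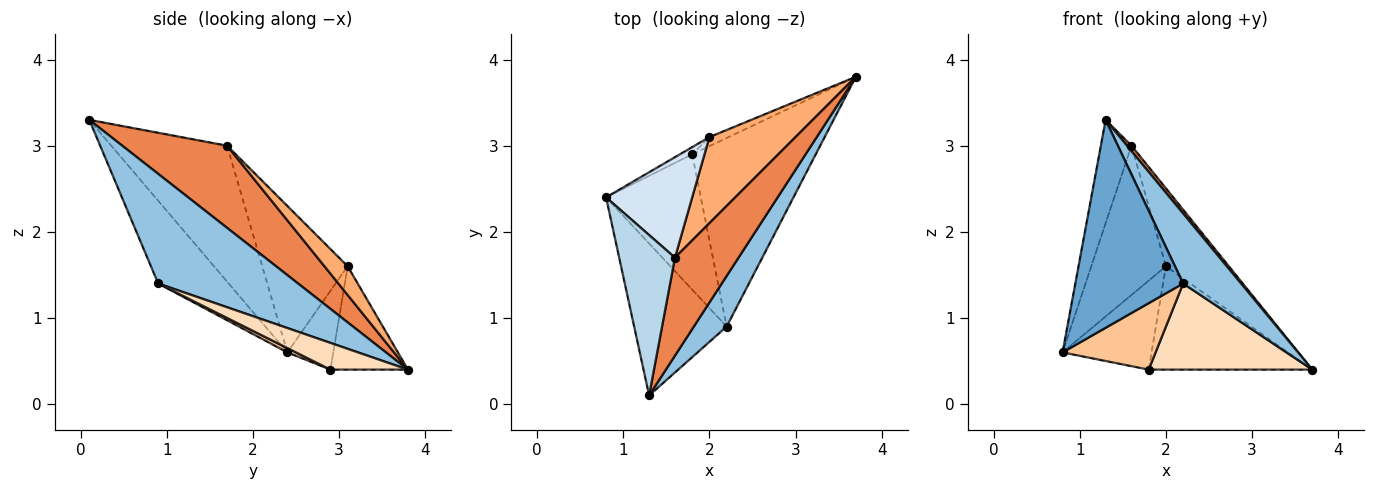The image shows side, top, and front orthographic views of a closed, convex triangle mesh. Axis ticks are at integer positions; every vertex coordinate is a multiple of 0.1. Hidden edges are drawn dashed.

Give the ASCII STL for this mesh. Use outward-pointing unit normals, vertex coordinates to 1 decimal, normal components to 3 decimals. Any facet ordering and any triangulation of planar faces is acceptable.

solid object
 facet normal -0.467 -0.714 -0.522
  outer loop
   vertex 2.2 0.9 1.4
   vertex 1.3 0.1 3.3
   vertex 0.8 2.4 0.6
  endloop
 endfacet
 facet normal 0.891 -0.369 0.267
  outer loop
   vertex 2.2 0.9 1.4
   vertex 3.7 3.8 0.4
   vertex 1.3 0.1 3.3
  endloop
 endfacet
 facet normal -0.899 0.238 0.369
  outer loop
   vertex 1.6 1.7 3.0
   vertex 0.8 2.4 0.6
   vertex 1.3 0.1 3.3
  endloop
 endfacet
 facet normal -0.688 0.602 0.405
  outer loop
   vertex 1.6 1.7 3.0
   vertex 2.0 3.1 1.6
   vertex 0.8 2.4 0.6
  endloop
 endfacet
 facet normal 0.791 -0.034 0.611
  outer loop
   vertex 1.6 1.7 3.0
   vertex 1.3 0.1 3.3
   vertex 3.7 3.8 0.4
  endloop
 endfacet
 facet normal 0.240 0.651 0.720
  outer loop
   vertex 1.6 1.7 3.0
   vertex 3.7 3.8 0.4
   vertex 2.0 3.1 1.6
  endloop
 endfacet
 facet normal 0.041 -0.440 -0.897
  outer loop
   vertex 1.8 2.9 0.4
   vertex 2.2 0.9 1.4
   vertex 0.8 2.4 0.6
  endloop
 endfacet
 facet normal 0.193 -0.408 -0.892
  outer loop
   vertex 1.8 2.9 0.4
   vertex 3.7 3.8 0.4
   vertex 2.2 0.9 1.4
  endloop
 endfacet
 facet normal -0.457 0.886 -0.071
  outer loop
   vertex 1.8 2.9 0.4
   vertex 0.8 2.4 0.6
   vertex 2.0 3.1 1.6
  endloop
 endfacet
 facet normal -0.427 0.901 -0.079
  outer loop
   vertex 1.8 2.9 0.4
   vertex 2.0 3.1 1.6
   vertex 3.7 3.8 0.4
  endloop
 endfacet
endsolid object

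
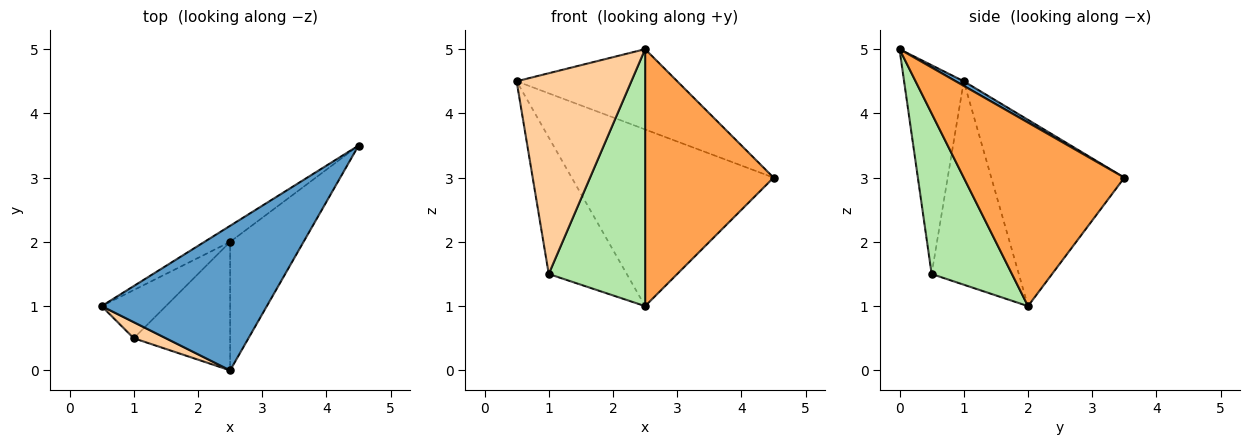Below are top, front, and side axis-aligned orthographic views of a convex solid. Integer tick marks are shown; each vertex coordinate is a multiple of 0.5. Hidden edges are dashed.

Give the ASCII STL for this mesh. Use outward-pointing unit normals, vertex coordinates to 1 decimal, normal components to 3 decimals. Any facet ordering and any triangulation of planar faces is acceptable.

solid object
 facet normal 0.024 0.485 0.874
  outer loop
   vertex 2.5 0.0 5.0
   vertex 4.5 3.5 3.0
   vertex 0.5 1.0 4.5
  endloop
 endfacet
 facet normal -0.549 0.833 -0.076
  outer loop
   vertex 2.5 2.0 1.0
   vertex 0.5 1.0 4.5
   vertex 4.5 3.5 3.0
  endloop
 endfacet
 facet normal 0.745 -0.596 -0.298
  outer loop
   vertex 2.5 2.0 1.0
   vertex 4.5 3.5 3.0
   vertex 2.5 0.0 5.0
  endloop
 endfacet
 facet normal -0.460 -0.885 0.071
  outer loop
   vertex 1.0 0.5 1.5
   vertex 2.5 0.0 5.0
   vertex 0.5 1.0 4.5
  endloop
 endfacet
 facet normal -0.725 0.649 -0.229
  outer loop
   vertex 1.0 0.5 1.5
   vertex 0.5 1.0 4.5
   vertex 2.5 2.0 1.0
  endloop
 endfacet
 facet normal 0.598 -0.717 -0.359
  outer loop
   vertex 1.0 0.5 1.5
   vertex 2.5 2.0 1.0
   vertex 2.5 0.0 5.0
  endloop
 endfacet
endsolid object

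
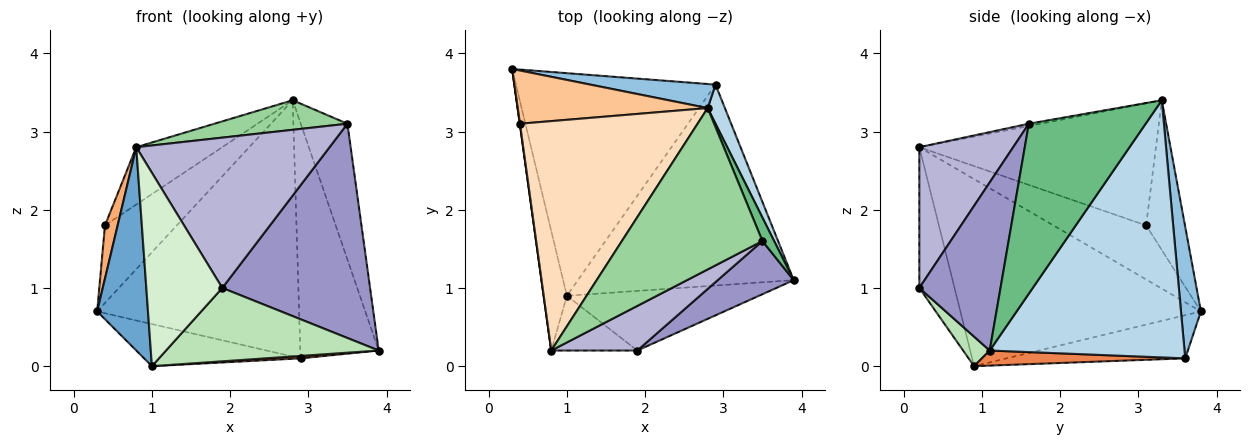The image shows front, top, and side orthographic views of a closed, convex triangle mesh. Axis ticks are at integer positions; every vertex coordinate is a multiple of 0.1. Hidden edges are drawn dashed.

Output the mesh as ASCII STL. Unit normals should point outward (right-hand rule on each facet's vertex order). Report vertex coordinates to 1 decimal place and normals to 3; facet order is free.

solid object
 facet normal -0.971 -0.205 -0.121
  outer loop
   vertex 1.0 0.9 0.0
   vertex 0.8 0.2 2.8
   vertex 0.3 3.8 0.7
  endloop
 endfacet
 facet normal 0.098 0.991 0.093
  outer loop
   vertex 2.9 3.6 0.1
   vertex 0.3 3.8 0.7
   vertex 2.8 3.3 3.4
  endloop
 endfacet
 facet normal 0.926 0.373 0.062
  outer loop
   vertex 2.9 3.6 0.1
   vertex 2.8 3.3 3.4
   vertex 3.9 1.1 0.2
  endloop
 endfacet
 facet normal -0.208 0.182 -0.961
  outer loop
   vertex 2.9 3.6 0.1
   vertex 1.0 0.9 0.0
   vertex 0.3 3.8 0.7
  endloop
 endfacet
 facet normal 0.070 -0.012 -0.998
  outer loop
   vertex 2.9 3.6 0.1
   vertex 3.9 1.1 0.2
   vertex 1.0 0.9 0.0
  endloop
 endfacet
 facet normal -0.991 -0.135 0.004
  outer loop
   vertex 0.4 3.1 1.8
   vertex 0.3 3.8 0.7
   vertex 0.8 0.2 2.8
  endloop
 endfacet
 facet normal -0.407 0.753 0.516
  outer loop
   vertex 0.4 3.1 1.8
   vertex 2.8 3.3 3.4
   vertex 0.3 3.8 0.7
  endloop
 endfacet
 facet normal -0.555 0.202 0.807
  outer loop
   vertex 0.4 3.1 1.8
   vertex 0.8 0.2 2.8
   vertex 2.8 3.3 3.4
  endloop
 endfacet
 facet normal 0.927 0.370 0.064
  outer loop
   vertex 3.5 1.6 3.1
   vertex 3.9 1.1 0.2
   vertex 2.8 3.3 3.4
  endloop
 endfacet
 facet normal -0.016 -0.180 0.984
  outer loop
   vertex 3.5 1.6 3.1
   vertex 2.8 3.3 3.4
   vertex 0.8 0.2 2.8
  endloop
 endfacet
 facet normal 0.097 -0.772 -0.628
  outer loop
   vertex 1.9 0.2 1.0
   vertex 1.0 0.9 0.0
   vertex 3.9 1.1 0.2
  endloop
 endfacet
 facet normal -0.407 -0.879 -0.249
  outer loop
   vertex 1.9 0.2 1.0
   vertex 0.8 0.2 2.8
   vertex 1.0 0.9 0.0
  endloop
 endfacet
 facet normal 0.470 -0.856 0.213
  outer loop
   vertex 1.9 0.2 1.0
   vertex 3.9 1.1 0.2
   vertex 3.5 1.6 3.1
  endloop
 endfacet
 facet normal 0.422 -0.869 0.258
  outer loop
   vertex 1.9 0.2 1.0
   vertex 3.5 1.6 3.1
   vertex 0.8 0.2 2.8
  endloop
 endfacet
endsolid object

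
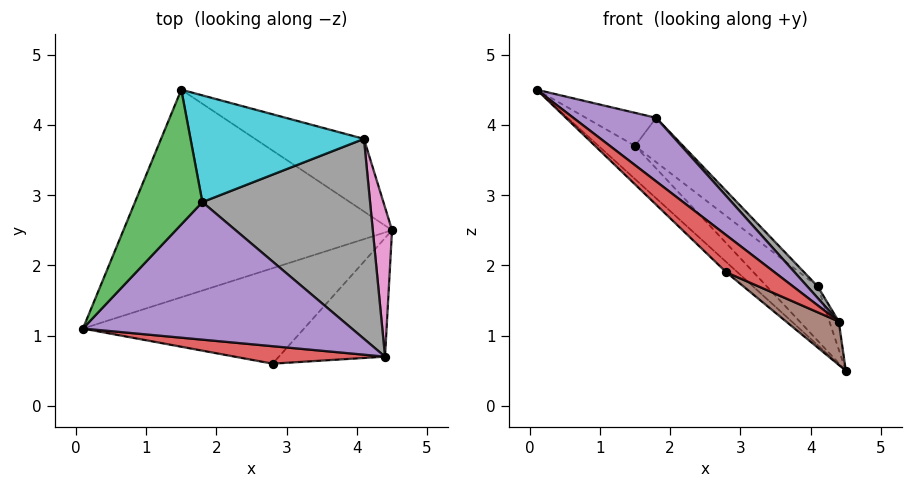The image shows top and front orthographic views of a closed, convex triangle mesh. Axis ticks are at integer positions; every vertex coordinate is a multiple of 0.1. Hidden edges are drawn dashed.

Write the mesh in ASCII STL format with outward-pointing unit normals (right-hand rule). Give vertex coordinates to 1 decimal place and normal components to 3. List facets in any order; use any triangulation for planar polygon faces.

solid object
 facet normal -0.688 0.115 -0.717
  outer loop
   vertex 1.5 4.5 3.7
   vertex 4.5 2.5 0.5
   vertex 0.1 1.1 4.5
  endloop
 endfacet
 facet normal -0.684 0.078 -0.725
  outer loop
   vertex 2.8 0.6 1.9
   vertex 0.1 1.1 4.5
   vertex 4.5 2.5 0.5
  endloop
 endfacet
 facet normal -0.024 0.238 0.971
  outer loop
   vertex 1.8 2.9 4.1
   vertex 1.5 4.5 3.7
   vertex 0.1 1.1 4.5
  endloop
 endfacet
 facet normal 0.236 -0.879 0.414
  outer loop
   vertex 4.4 0.7 1.2
   vertex 0.1 1.1 4.5
   vertex 2.8 0.6 1.9
  endloop
 endfacet
 facet normal 0.549 -0.350 0.758
  outer loop
   vertex 4.4 0.7 1.2
   vertex 1.8 2.9 4.1
   vertex 0.1 1.1 4.5
  endloop
 endfacet
 facet normal -0.363 -0.320 -0.875
  outer loop
   vertex 4.4 0.7 1.2
   vertex 2.8 0.6 1.9
   vertex 4.5 2.5 0.5
  endloop
 endfacet
 facet normal 0.963 0.050 0.266
  outer loop
   vertex 4.1 3.8 1.7
   vertex 4.4 0.7 1.2
   vertex 4.5 2.5 0.5
  endloop
 endfacet
 facet normal 0.729 -0.040 0.684
  outer loop
   vertex 4.1 3.8 1.7
   vertex 1.8 2.9 4.1
   vertex 4.4 0.7 1.2
  endloop
 endfacet
 facet normal -0.414 0.545 -0.729
  outer loop
   vertex 4.1 3.8 1.7
   vertex 4.5 2.5 0.5
   vertex 1.5 4.5 3.7
  endloop
 endfacet
 facet normal 0.631 0.297 0.716
  outer loop
   vertex 4.1 3.8 1.7
   vertex 1.5 4.5 3.7
   vertex 1.8 2.9 4.1
  endloop
 endfacet
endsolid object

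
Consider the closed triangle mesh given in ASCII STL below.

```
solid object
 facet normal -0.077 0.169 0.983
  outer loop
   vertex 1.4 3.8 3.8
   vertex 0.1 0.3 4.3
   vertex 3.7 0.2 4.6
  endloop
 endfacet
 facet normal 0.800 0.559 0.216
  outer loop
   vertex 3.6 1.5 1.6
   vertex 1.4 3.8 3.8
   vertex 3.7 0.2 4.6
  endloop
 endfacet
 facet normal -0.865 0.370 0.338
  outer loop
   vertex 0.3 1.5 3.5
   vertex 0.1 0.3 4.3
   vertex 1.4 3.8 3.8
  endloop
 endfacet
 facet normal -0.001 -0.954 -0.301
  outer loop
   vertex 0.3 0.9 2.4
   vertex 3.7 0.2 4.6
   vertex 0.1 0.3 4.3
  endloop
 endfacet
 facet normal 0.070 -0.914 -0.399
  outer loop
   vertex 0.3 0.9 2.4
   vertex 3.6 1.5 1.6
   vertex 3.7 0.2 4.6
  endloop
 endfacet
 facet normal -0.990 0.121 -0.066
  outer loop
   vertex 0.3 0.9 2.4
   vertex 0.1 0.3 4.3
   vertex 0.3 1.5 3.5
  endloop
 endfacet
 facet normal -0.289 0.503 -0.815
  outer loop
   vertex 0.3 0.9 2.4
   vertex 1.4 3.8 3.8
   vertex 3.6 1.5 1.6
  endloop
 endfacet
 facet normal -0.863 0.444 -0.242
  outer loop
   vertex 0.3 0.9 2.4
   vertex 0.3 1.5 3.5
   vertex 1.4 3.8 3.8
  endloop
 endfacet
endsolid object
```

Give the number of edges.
12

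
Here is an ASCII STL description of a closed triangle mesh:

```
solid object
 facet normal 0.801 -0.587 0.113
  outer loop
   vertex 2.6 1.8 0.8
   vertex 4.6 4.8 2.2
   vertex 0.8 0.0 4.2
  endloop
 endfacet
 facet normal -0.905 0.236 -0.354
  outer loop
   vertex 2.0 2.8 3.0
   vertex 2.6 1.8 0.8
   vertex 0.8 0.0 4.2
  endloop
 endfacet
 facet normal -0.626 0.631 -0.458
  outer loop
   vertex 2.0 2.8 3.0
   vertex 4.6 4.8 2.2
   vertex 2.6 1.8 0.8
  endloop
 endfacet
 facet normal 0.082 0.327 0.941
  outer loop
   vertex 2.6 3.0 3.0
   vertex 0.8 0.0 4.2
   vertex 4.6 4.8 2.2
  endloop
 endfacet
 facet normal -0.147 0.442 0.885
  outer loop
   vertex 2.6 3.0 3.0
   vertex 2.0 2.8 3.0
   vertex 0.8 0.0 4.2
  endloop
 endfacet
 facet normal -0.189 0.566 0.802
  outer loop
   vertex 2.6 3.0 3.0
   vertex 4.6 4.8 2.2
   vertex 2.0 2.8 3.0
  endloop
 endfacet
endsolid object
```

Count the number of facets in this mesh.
6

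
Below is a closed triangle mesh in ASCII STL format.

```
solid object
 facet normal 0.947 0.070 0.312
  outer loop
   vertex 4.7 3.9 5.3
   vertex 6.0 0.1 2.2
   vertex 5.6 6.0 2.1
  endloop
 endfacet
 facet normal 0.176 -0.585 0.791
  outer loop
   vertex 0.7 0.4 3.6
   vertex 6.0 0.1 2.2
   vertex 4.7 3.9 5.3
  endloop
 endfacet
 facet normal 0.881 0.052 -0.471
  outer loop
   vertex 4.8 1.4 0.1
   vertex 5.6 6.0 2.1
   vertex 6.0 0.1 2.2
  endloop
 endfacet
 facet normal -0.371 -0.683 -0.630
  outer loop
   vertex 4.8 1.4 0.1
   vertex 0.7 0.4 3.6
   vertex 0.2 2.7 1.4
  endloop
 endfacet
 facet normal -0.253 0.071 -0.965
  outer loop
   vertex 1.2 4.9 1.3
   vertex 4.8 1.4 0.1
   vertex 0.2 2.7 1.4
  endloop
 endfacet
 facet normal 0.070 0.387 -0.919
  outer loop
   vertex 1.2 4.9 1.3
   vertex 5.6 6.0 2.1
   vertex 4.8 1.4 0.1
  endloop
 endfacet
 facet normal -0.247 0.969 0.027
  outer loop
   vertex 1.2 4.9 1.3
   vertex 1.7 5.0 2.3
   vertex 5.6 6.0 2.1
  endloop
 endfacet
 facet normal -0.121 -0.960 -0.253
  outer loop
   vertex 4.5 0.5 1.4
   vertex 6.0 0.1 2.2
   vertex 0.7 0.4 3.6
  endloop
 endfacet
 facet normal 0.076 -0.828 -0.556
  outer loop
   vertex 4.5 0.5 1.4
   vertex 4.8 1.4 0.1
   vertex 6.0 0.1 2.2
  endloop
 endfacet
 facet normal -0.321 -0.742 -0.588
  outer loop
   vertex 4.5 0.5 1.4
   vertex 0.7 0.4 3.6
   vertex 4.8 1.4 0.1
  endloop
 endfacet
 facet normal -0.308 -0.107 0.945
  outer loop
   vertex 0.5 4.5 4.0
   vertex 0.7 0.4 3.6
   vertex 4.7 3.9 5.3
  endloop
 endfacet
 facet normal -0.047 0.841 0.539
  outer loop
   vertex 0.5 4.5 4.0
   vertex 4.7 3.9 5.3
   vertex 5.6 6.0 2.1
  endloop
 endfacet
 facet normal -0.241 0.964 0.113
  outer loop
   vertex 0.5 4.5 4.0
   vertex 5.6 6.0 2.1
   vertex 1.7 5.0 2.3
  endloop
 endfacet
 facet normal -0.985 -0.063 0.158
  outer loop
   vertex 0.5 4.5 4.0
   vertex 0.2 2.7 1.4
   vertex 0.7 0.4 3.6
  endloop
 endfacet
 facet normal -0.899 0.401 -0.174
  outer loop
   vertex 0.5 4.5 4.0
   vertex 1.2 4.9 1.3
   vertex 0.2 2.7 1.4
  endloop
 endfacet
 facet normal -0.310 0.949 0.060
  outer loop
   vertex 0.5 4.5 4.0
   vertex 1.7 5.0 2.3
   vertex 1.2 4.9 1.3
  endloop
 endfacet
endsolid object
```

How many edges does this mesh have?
24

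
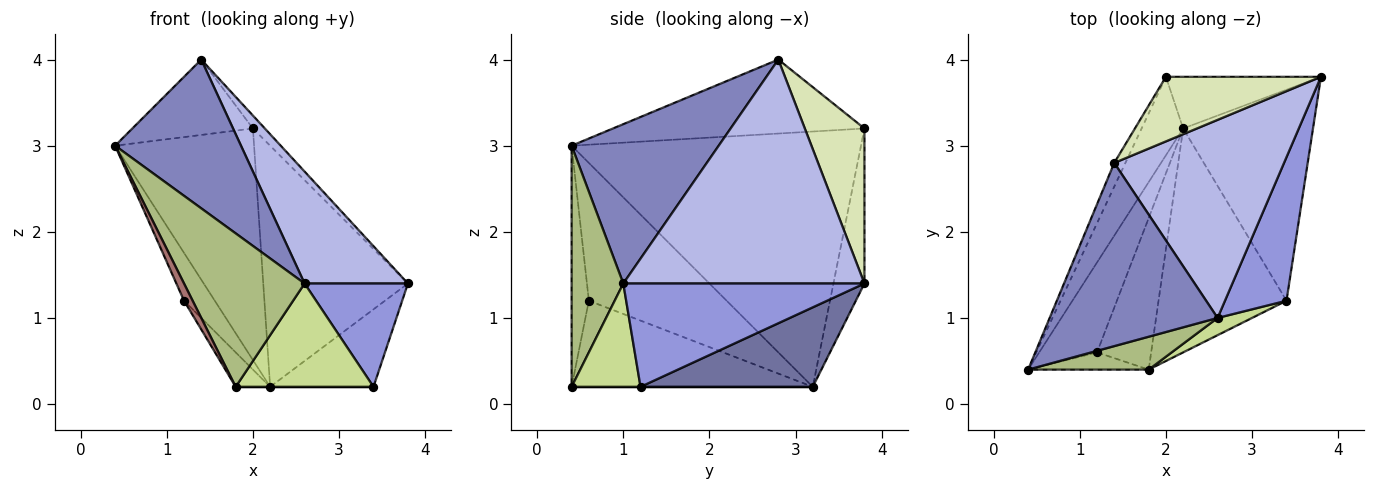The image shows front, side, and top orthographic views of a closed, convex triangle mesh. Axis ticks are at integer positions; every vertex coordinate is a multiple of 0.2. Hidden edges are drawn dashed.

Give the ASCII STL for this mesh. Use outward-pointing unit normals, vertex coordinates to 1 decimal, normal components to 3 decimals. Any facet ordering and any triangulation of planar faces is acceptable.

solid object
 facet normal 0.498 0.299 -0.814
  outer loop
   vertex 2.2 3.2 0.2
   vertex 3.8 3.8 1.4
   vertex 3.4 1.2 0.2
  endloop
 endfacet
 facet normal 0.593 -0.508 0.625
  outer loop
   vertex 2.6 1.0 1.4
   vertex 1.4 2.8 4.0
   vertex 0.4 0.4 3.0
  endloop
 endfacet
 facet normal 0.806 -0.346 0.480
  outer loop
   vertex 2.6 1.0 1.4
   vertex 3.4 1.2 0.2
   vertex 3.8 3.8 1.4
  endloop
 endfacet
 facet normal 0.754 -0.323 0.572
  outer loop
   vertex 2.6 1.0 1.4
   vertex 3.8 3.8 1.4
   vertex 1.4 2.8 4.0
  endloop
 endfacet
 facet normal 0.000 0.000 -1.000
  outer loop
   vertex 1.8 0.4 0.2
   vertex 2.2 3.2 0.2
   vertex 3.4 1.2 0.2
  endloop
 endfacet
 facet normal 0.386 -0.902 0.193
  outer loop
   vertex 1.8 0.4 0.2
   vertex 2.6 1.0 1.4
   vertex 0.4 0.4 3.0
  endloop
 endfacet
 facet normal 0.442 -0.885 0.147
  outer loop
   vertex 1.8 0.4 0.2
   vertex 3.4 1.2 0.2
   vertex 2.6 1.0 1.4
  endloop
 endfacet
 facet normal 0.700 0.140 0.700
  outer loop
   vertex 2.0 3.8 3.2
   vertex 1.4 2.8 4.0
   vertex 3.8 3.8 1.4
  endloop
 endfacet
 facet normal -0.205 0.957 -0.205
  outer loop
   vertex 2.0 3.8 3.2
   vertex 3.8 3.8 1.4
   vertex 2.2 3.2 0.2
  endloop
 endfacet
 facet normal -0.894 0.428 -0.135
  outer loop
   vertex 2.0 3.8 3.2
   vertex 0.4 0.4 3.0
   vertex 1.4 2.8 4.0
  endloop
 endfacet
 facet normal -0.892 0.428 -0.145
  outer loop
   vertex 2.0 3.8 3.2
   vertex 2.2 3.2 0.2
   vertex 0.4 0.4 3.0
  endloop
 endfacet
 facet normal -0.903 0.202 -0.379
  outer loop
   vertex 1.2 0.6 1.2
   vertex 0.4 0.4 3.0
   vertex 2.2 3.2 0.2
  endloop
 endfacet
 facet normal -0.816 -0.408 -0.408
  outer loop
   vertex 1.2 0.6 1.2
   vertex 1.8 0.4 0.2
   vertex 0.4 0.4 3.0
  endloop
 endfacet
 facet normal -0.841 0.120 -0.528
  outer loop
   vertex 1.2 0.6 1.2
   vertex 2.2 3.2 0.2
   vertex 1.8 0.4 0.2
  endloop
 endfacet
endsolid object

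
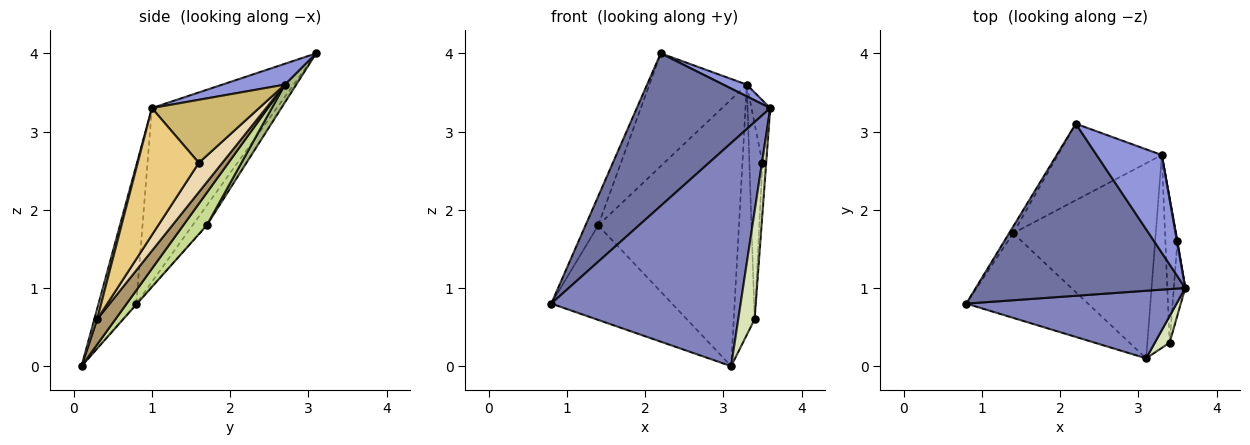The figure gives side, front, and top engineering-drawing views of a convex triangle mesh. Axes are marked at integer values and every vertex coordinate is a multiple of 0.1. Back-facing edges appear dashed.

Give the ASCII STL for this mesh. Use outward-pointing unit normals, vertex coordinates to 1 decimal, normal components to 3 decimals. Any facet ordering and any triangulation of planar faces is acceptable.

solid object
 facet normal -0.527 -0.564 0.636
  outer loop
   vertex 2.2 3.1 4.0
   vertex 0.8 0.8 0.8
   vertex 3.6 1.0 3.3
  endloop
 endfacet
 facet normal -0.187 -0.940 0.285
  outer loop
   vertex 3.1 0.1 0.0
   vertex 3.6 1.0 3.3
   vertex 0.8 0.8 0.8
  endloop
 endfacet
 facet normal 0.303 -0.114 0.946
  outer loop
   vertex 3.3 2.7 3.6
   vertex 2.2 3.1 4.0
   vertex 3.6 1.0 3.3
  endloop
 endfacet
 facet normal -0.736 0.660 -0.152
  outer loop
   vertex 1.4 1.7 1.8
   vertex 0.8 0.8 0.8
   vertex 2.2 3.1 4.0
  endloop
 endfacet
 facet normal -0.005 0.745 -0.667
  outer loop
   vertex 1.4 1.7 1.8
   vertex 3.1 0.1 0.0
   vertex 0.8 0.8 0.8
  endloop
 endfacet
 facet normal 0.096 0.824 -0.559
  outer loop
   vertex 1.4 1.7 1.8
   vertex 2.2 3.1 4.0
   vertex 3.3 2.7 3.6
  endloop
 endfacet
 facet normal 0.133 0.800 -0.585
  outer loop
   vertex 1.4 1.7 1.8
   vertex 3.3 2.7 3.6
   vertex 3.1 0.1 0.0
  endloop
 endfacet
 facet normal 0.167 -0.957 0.236
  outer loop
   vertex 3.4 0.3 0.6
   vertex 3.6 1.0 3.3
   vertex 3.1 0.1 0.0
  endloop
 endfacet
 facet normal 0.570 0.651 -0.502
  outer loop
   vertex 3.4 0.3 0.6
   vertex 3.1 0.1 0.0
   vertex 3.3 2.7 3.6
  endloop
 endfacet
 facet normal 0.985 0.173 0.007
  outer loop
   vertex 3.5 1.6 2.6
   vertex 3.3 2.7 3.6
   vertex 3.6 1.0 3.3
  endloop
 endfacet
 facet normal 0.994 0.061 -0.090
  outer loop
   vertex 3.5 1.6 2.6
   vertex 3.6 1.0 3.3
   vertex 3.4 0.3 0.6
  endloop
 endfacet
 facet normal 0.823 0.457 -0.338
  outer loop
   vertex 3.5 1.6 2.6
   vertex 3.4 0.3 0.6
   vertex 3.3 2.7 3.6
  endloop
 endfacet
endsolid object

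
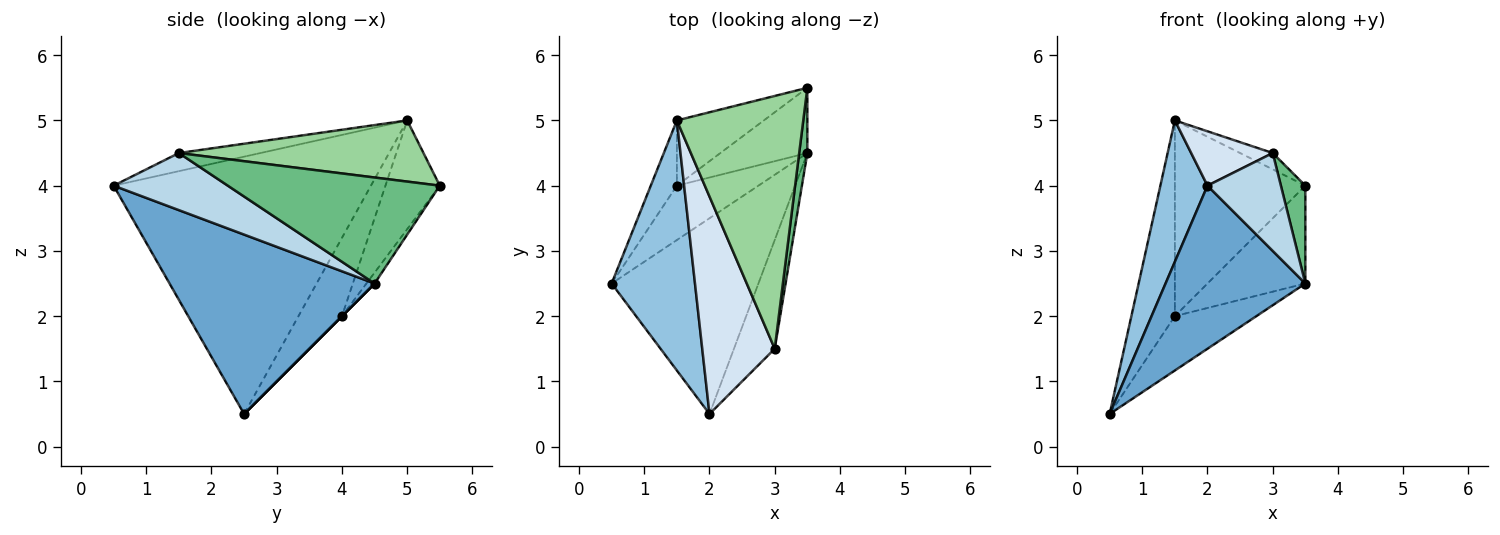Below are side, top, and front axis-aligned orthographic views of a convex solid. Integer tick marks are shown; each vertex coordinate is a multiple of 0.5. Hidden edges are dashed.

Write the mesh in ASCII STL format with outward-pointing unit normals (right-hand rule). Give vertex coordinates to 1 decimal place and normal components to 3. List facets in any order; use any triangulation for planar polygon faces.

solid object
 facet normal 0.684 -0.467 -0.560
  outer loop
   vertex 2.0 0.5 4.0
   vertex 0.5 2.5 0.5
   vertex 3.5 4.5 2.5
  endloop
 endfacet
 facet normal -0.937 -0.172 0.304
  outer loop
   vertex 1.5 5.0 5.0
   vertex 0.5 2.5 0.5
   vertex 2.0 0.5 4.0
  endloop
 endfacet
 facet normal 0.721 -0.464 -0.515
  outer loop
   vertex 3.0 1.5 4.5
   vertex 2.0 0.5 4.0
   vertex 3.5 4.5 2.5
  endloop
 endfacet
 facet normal -0.236 -0.236 0.943
  outer loop
   vertex 3.0 1.5 4.5
   vertex 1.5 5.0 5.0
   vertex 2.0 0.5 4.0
  endloop
 endfacet
 facet normal 0.000 0.707 -0.707
  outer loop
   vertex 1.5 4.0 2.0
   vertex 3.5 4.5 2.5
   vertex 0.5 2.5 0.5
  endloop
 endfacet
 facet normal -0.688 0.688 -0.229
  outer loop
   vertex 1.5 4.0 2.0
   vertex 0.5 2.5 0.5
   vertex 1.5 5.0 5.0
  endloop
 endfacet
 facet normal -0.069 0.830 -0.553
  outer loop
   vertex 3.5 5.5 4.0
   vertex 3.5 4.5 2.5
   vertex 1.5 4.0 2.0
  endloop
 endfacet
 facet normal -0.368 0.882 -0.294
  outer loop
   vertex 3.5 5.5 4.0
   vertex 1.5 4.0 2.0
   vertex 1.5 5.0 5.0
  endloop
 endfacet
 facet normal 0.991 -0.114 0.076
  outer loop
   vertex 3.5 5.5 4.0
   vertex 3.0 1.5 4.5
   vertex 3.5 4.5 2.5
  endloop
 endfacet
 facet normal 0.435 0.058 0.899
  outer loop
   vertex 3.5 5.5 4.0
   vertex 1.5 5.0 5.0
   vertex 3.0 1.5 4.5
  endloop
 endfacet
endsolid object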